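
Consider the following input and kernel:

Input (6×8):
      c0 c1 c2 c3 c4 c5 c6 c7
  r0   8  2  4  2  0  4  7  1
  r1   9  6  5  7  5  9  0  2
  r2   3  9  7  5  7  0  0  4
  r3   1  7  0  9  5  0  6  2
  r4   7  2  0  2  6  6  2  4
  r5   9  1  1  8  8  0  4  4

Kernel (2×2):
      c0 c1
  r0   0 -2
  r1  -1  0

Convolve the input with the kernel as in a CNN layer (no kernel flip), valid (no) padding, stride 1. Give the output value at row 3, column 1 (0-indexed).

-2

The receptive field on the input at this output position is [7 0 / 2 0]. Elementwise product with the kernel and sum: 0·-2 + 2·-1.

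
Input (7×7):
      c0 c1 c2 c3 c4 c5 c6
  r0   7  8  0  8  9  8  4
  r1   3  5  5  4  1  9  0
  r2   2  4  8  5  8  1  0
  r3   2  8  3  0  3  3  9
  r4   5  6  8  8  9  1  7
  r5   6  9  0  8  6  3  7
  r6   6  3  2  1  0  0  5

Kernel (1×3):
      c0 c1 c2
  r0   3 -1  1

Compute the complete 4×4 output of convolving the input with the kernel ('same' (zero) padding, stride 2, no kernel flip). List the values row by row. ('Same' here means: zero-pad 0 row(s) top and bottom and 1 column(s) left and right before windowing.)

1 32 23 20
2 9 8 3
1 18 16 -4
-3 8 3 -5

Output[0,0]: The receptive field on the zero-padded input at this output position is [0 7 8]. Elementwise product with the kernel and sum: 0·3 + 7·-1 + 8·1.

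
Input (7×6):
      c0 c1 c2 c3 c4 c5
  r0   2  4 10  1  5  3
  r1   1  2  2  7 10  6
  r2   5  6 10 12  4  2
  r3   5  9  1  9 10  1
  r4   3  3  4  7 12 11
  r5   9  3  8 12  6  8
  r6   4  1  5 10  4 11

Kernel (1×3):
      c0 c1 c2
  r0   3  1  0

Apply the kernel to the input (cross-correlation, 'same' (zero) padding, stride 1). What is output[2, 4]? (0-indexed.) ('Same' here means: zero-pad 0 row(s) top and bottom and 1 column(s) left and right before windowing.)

40

The receptive field on the zero-padded input at this output position is [12 4 2]. Elementwise product with the kernel and sum: 12·3 + 4·1.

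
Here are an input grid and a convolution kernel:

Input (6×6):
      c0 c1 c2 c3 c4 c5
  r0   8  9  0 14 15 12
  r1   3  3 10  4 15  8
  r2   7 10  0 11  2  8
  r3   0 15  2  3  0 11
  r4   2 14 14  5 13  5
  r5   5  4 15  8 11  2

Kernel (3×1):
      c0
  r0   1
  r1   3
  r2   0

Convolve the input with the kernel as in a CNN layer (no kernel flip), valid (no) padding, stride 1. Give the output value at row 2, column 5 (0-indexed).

41

The receptive field on the input at this output position is [8 / 11 / 5]. Elementwise product with the kernel and sum: 8·1 + 11·3.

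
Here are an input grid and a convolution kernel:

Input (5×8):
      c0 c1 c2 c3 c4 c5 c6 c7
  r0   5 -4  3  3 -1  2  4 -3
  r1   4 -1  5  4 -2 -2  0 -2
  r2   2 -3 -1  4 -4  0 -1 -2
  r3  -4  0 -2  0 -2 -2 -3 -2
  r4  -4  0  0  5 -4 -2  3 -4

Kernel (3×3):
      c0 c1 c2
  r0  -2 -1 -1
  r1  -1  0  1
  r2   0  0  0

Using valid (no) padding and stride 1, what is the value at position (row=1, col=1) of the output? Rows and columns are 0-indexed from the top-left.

0

The receptive field on the input at this output position is [-1 5 4 / -3 -1 4 / 0 -2 0]. Elementwise product with the kernel and sum: -1·-2 + 5·-1 + 4·-1 + -3·-1 + 4·1.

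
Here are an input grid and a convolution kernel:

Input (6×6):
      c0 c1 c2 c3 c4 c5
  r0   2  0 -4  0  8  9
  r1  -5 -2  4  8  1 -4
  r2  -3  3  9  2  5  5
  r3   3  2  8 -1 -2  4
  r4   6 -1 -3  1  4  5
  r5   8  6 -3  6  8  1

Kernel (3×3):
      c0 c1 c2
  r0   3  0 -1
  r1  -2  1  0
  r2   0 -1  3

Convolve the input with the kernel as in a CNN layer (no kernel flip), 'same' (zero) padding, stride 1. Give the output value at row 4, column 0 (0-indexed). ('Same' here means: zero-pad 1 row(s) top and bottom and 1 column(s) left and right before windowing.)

14

The receptive field on the zero-padded input at this output position is [0 3 2 / 0 6 -1 / 0 8 6]. Elementwise product with the kernel and sum: 0·3 + 2·-1 + 0·-2 + 6·1 + 8·-1 + 6·3.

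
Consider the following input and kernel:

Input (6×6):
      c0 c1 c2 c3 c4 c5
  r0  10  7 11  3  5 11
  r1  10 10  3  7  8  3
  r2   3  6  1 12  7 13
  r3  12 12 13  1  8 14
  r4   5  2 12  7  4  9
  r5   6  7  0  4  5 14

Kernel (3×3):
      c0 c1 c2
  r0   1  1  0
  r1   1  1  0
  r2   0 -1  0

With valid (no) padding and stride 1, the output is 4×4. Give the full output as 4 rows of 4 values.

31 30 12 16
17 7 22 26
31 20 20 24
24 39 29 15

Output[0,0]: The receptive field on the input at this output position is [10 7 11 / 10 10 3 / 3 6 1]. Elementwise product with the kernel and sum: 10·1 + 7·1 + 10·1 + 10·1 + 6·-1.
Output[0,1]: The receptive field on the input at this output position is [7 11 3 / 10 3 7 / 6 1 12]. Elementwise product with the kernel and sum: 7·1 + 11·1 + 10·1 + 3·1 + 1·-1.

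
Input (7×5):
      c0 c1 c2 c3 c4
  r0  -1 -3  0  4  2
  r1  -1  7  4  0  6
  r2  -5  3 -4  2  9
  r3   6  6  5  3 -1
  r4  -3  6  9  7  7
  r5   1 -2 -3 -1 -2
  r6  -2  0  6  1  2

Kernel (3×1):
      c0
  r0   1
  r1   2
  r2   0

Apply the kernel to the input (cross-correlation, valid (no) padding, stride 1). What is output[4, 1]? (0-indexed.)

2

The receptive field on the input at this output position is [6 / -2 / 0]. Elementwise product with the kernel and sum: 6·1 + -2·2.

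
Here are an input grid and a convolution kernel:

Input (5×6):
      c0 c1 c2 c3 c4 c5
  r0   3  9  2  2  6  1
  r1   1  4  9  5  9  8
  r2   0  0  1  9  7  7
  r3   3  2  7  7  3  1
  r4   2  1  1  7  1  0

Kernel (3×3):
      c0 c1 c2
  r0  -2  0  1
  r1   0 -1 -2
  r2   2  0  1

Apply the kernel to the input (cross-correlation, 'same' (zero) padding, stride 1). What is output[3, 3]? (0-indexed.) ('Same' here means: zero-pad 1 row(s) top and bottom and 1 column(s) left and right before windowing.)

The receptive field on the zero-padded input at this output position is [1 9 7 / 7 7 3 / 1 7 1]. Elementwise product with the kernel and sum: 1·-2 + 7·1 + 7·-1 + 3·-2 + 1·2 + 1·1.

-5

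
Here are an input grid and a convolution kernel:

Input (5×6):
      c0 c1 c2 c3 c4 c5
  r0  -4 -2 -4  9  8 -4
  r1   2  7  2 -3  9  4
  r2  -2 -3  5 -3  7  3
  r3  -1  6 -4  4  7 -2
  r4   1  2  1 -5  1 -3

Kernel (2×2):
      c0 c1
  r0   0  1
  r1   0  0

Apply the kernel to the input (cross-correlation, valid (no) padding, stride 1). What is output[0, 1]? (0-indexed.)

-4

The receptive field on the input at this output position is [-2 -4 / 7 2]. Elementwise product with the kernel and sum: -4·1.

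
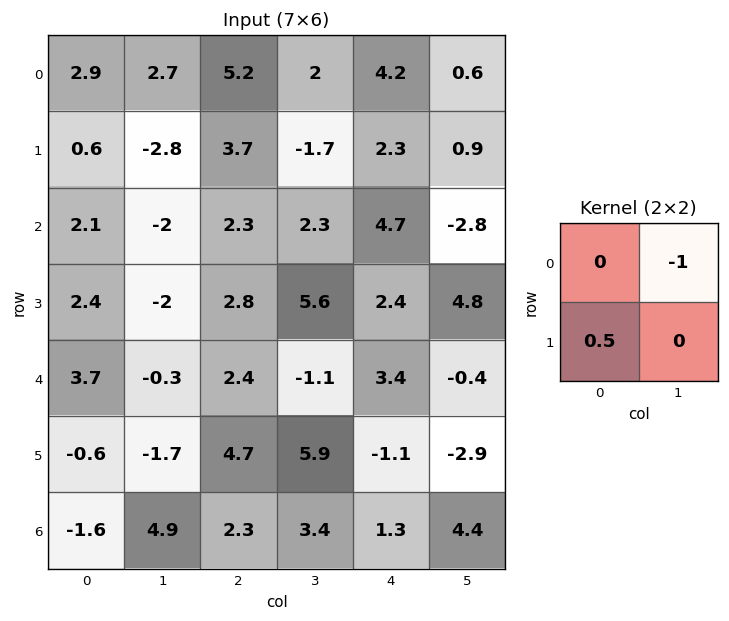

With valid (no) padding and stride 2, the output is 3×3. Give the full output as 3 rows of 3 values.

-2.4 -0.15 0.55
3.2 -0.9 4
0 3.45 -0.15

Output[0,0]: The receptive field on the input at this output position is [2.9 2.7 / 0.6 -2.8]. Elementwise product with the kernel and sum: 2.7·-1 + 0.6·0.5.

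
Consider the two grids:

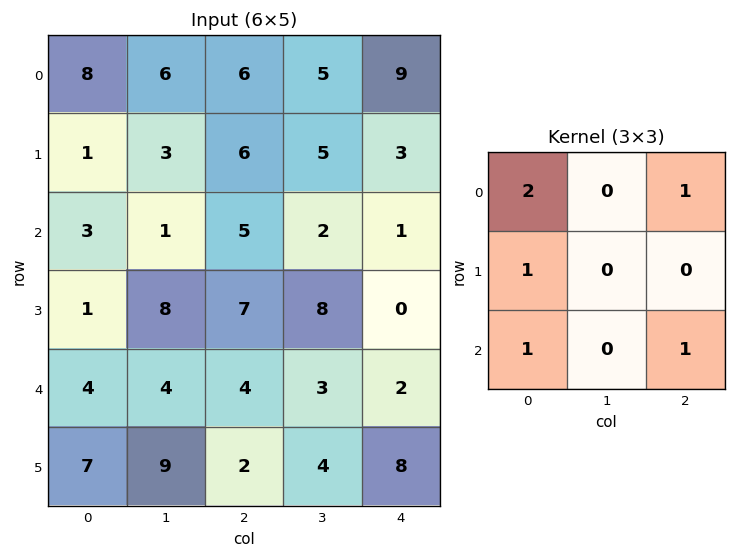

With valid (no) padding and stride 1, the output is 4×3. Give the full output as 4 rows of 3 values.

31 23 33
19 28 27
20 19 24
22 41 28

Output[0,0]: The receptive field on the input at this output position is [8 6 6 / 1 3 6 / 3 1 5]. Elementwise product with the kernel and sum: 8·2 + 6·1 + 1·1 + 3·1 + 5·1.
Output[0,1]: The receptive field on the input at this output position is [6 6 5 / 3 6 5 / 1 5 2]. Elementwise product with the kernel and sum: 6·2 + 5·1 + 3·1 + 1·1 + 2·1.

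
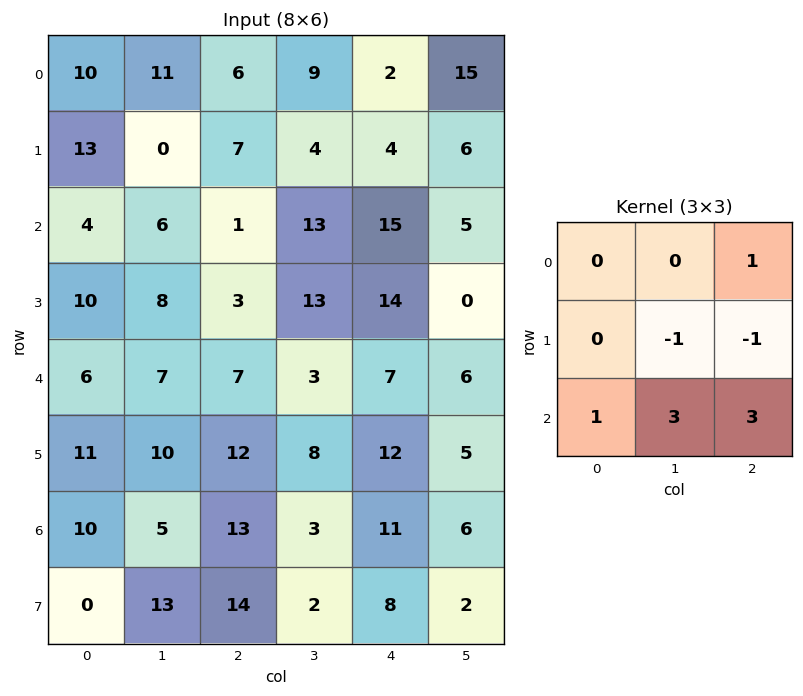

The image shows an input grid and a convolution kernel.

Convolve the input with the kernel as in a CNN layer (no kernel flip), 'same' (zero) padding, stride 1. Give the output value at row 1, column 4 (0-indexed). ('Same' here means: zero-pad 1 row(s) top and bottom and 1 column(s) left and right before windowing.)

The receptive field on the zero-padded input at this output position is [9 2 15 / 4 4 6 / 13 15 5]. Elementwise product with the kernel and sum: 15·1 + 4·-1 + 6·-1 + 13·1 + 15·3 + 5·3.

78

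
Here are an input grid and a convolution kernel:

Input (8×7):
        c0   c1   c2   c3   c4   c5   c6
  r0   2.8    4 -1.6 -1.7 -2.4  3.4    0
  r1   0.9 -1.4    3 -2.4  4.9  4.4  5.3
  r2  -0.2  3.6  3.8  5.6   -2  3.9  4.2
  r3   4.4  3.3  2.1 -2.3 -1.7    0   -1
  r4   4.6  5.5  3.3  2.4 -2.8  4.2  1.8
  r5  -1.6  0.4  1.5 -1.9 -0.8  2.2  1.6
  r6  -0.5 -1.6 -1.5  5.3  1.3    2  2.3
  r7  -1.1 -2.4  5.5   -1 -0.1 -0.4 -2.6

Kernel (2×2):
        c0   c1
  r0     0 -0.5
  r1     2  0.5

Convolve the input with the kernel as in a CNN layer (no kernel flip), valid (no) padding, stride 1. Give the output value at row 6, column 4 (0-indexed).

-1.4

The receptive field on the input at this output position is [1.3 2 / -0.1 -0.4]. Elementwise product with the kernel and sum: 2·-0.5 + -0.1·2 + -0.4·0.5.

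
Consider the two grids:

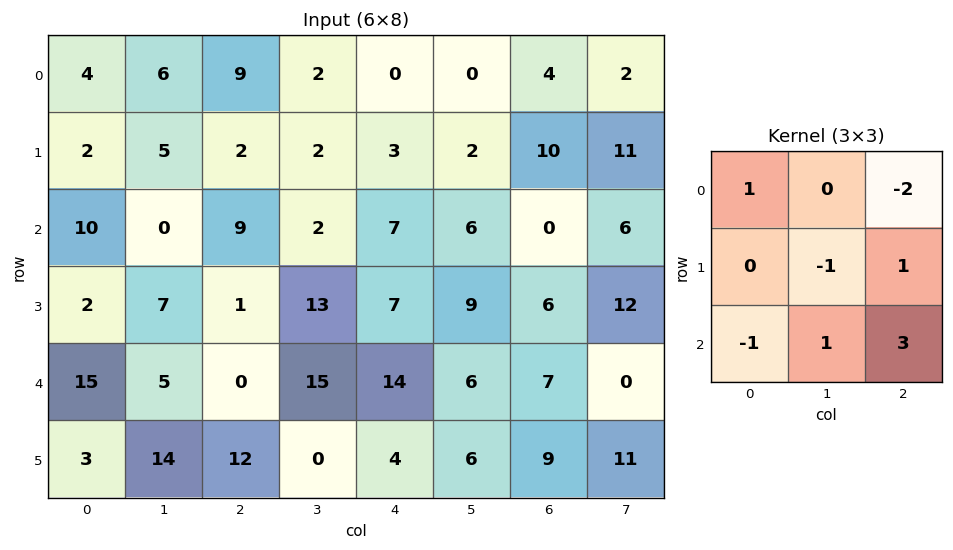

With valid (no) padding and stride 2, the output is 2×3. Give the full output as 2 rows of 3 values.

Output[0,0]: The receptive field on the input at this output position is [4 6 9 / 2 5 2 / 10 0 9]. Elementwise product with the kernel and sum: 4·1 + 9·-2 + 5·-1 + 2·1 + 10·-1 + 0·1 + 9·3.
Output[0,1]: The receptive field on the input at this output position is [9 2 0 / 2 2 3 / 9 2 7]. Elementwise product with the kernel and sum: 9·1 + 0·-2 + 2·-1 + 3·1 + 9·-1 + 2·1 + 7·3.

0 24 -1
-24 46 17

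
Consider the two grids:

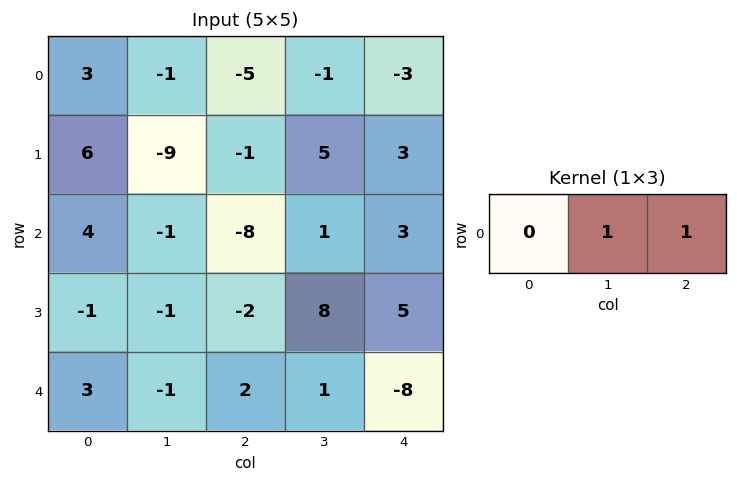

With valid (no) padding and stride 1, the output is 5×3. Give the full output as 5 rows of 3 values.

Output[0,0]: The receptive field on the input at this output position is [3 -1 -5]. Elementwise product with the kernel and sum: -1·1 + -5·1.

-6 -6 -4
-10 4 8
-9 -7 4
-3 6 13
1 3 -7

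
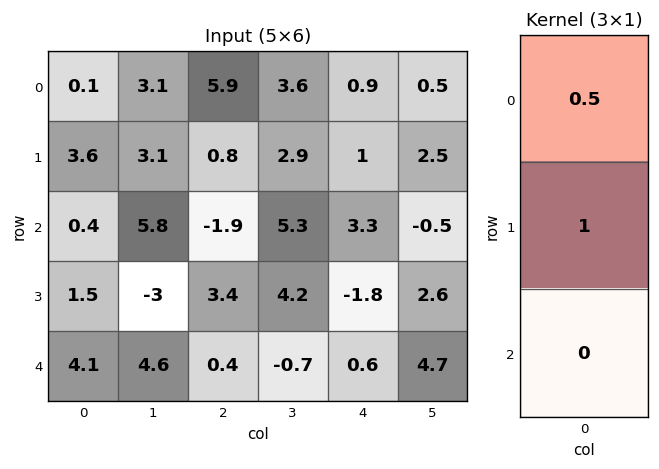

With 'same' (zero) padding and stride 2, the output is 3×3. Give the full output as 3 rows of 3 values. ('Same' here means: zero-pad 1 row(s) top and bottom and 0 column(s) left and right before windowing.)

Output[0,0]: The receptive field on the zero-padded input at this output position is [0 / 0.1 / 3.6]. Elementwise product with the kernel and sum: 0·0.5 + 0.1·1.
Output[0,1]: The receptive field on the zero-padded input at this output position is [0 / 5.9 / 0.8]. Elementwise product with the kernel and sum: 0·0.5 + 5.9·1.

0.1 5.9 0.9
2.2 -1.5 3.8
4.85 2.1 -0.3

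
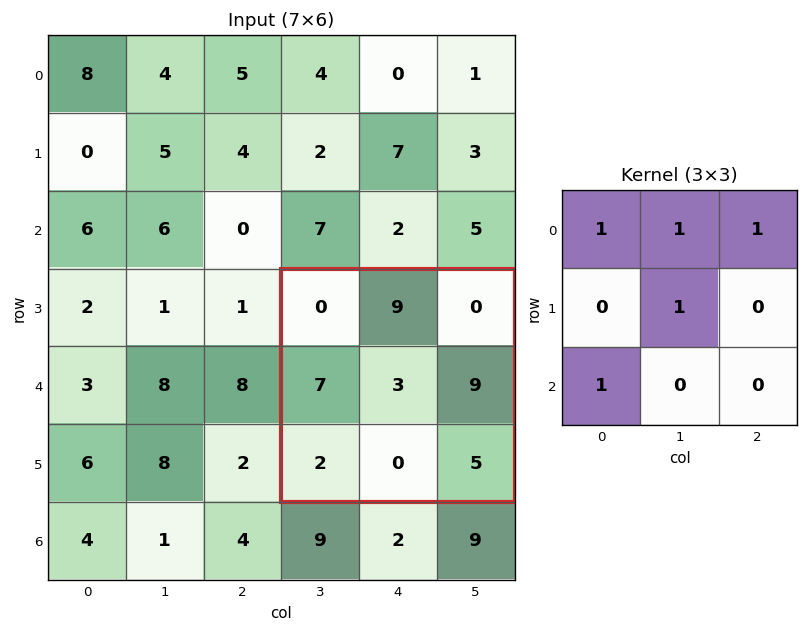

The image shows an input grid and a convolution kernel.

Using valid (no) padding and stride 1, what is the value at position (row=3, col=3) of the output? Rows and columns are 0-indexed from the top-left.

The receptive field on the input at this output position is [0 9 0 / 7 3 9 / 2 0 5]. Elementwise product with the kernel and sum: 0·1 + 9·1 + 0·1 + 3·1 + 2·1.

14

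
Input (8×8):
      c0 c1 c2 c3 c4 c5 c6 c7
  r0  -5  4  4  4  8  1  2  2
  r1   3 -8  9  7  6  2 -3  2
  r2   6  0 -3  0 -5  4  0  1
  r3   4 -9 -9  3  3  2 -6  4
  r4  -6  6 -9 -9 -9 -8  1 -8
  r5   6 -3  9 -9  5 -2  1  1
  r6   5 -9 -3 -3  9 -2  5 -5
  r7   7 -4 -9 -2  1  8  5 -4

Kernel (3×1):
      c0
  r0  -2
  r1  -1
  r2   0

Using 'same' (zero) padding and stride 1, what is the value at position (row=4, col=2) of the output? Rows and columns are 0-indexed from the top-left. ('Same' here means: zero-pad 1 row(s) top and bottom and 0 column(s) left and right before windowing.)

27

The receptive field on the zero-padded input at this output position is [-9 / -9 / 9]. Elementwise product with the kernel and sum: -9·-2 + -9·-1.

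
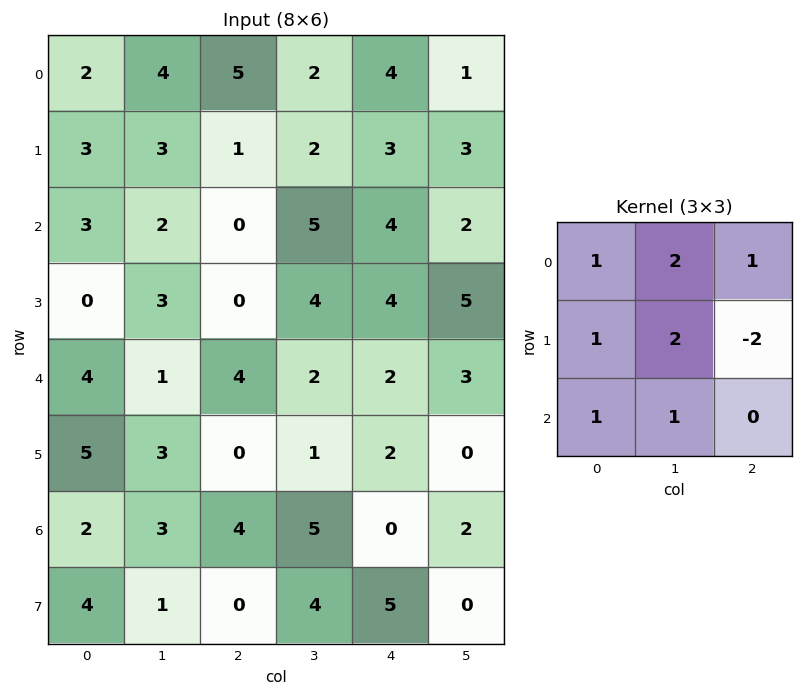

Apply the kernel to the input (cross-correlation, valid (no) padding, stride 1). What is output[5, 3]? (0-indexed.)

15

The receptive field on the input at this output position is [1 2 0 / 5 0 2 / 4 5 0]. Elementwise product with the kernel and sum: 1·1 + 2·2 + 0·1 + 5·1 + 0·2 + 2·-2 + 4·1 + 5·1.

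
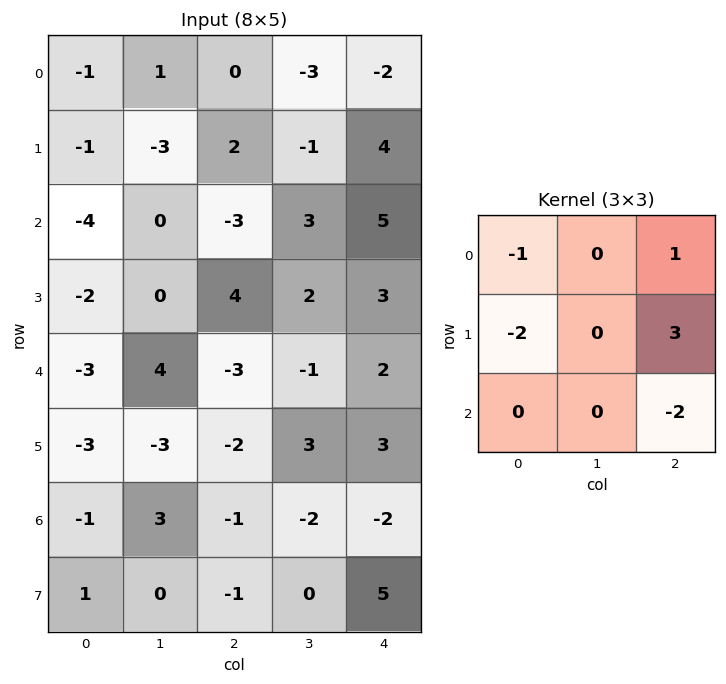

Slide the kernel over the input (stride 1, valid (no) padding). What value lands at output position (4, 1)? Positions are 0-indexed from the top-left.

14

The receptive field on the input at this output position is [4 -3 -1 / -3 -2 3 / 3 -1 -2]. Elementwise product with the kernel and sum: 4·-1 + -1·1 + -3·-2 + 3·3 + -2·-2.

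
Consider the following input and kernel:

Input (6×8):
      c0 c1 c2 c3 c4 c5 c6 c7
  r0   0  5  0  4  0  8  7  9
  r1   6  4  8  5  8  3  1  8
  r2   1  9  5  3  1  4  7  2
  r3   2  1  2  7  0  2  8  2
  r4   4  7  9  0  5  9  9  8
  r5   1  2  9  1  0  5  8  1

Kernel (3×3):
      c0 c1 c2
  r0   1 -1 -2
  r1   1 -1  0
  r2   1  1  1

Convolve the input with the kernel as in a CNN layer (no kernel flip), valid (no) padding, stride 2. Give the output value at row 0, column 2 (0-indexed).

-5

The receptive field on the input at this output position is [0 8 7 / 8 3 1 / 1 4 7]. Elementwise product with the kernel and sum: 0·1 + 8·-1 + 7·-2 + 8·1 + 3·-1 + 1·1 + 4·1 + 7·1.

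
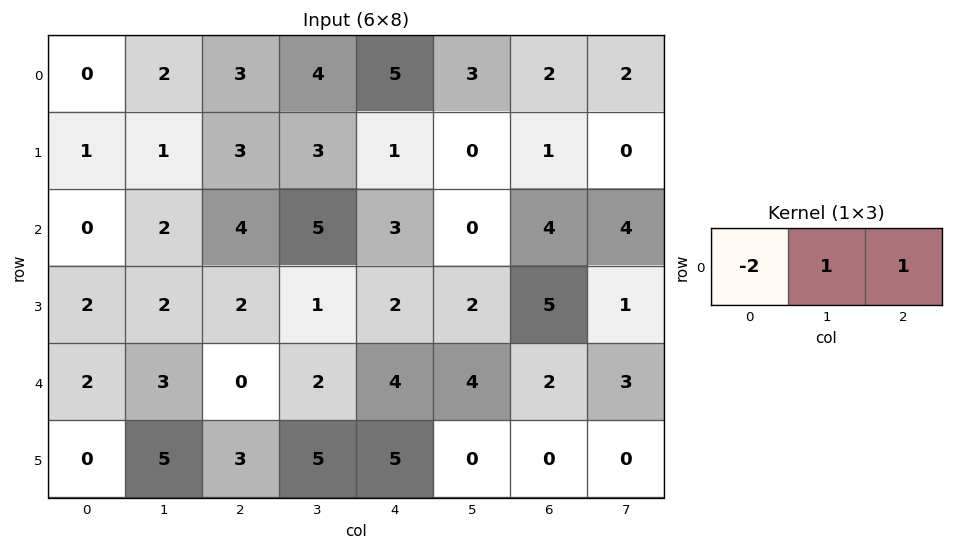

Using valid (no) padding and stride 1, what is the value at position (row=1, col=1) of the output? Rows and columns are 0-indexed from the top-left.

4

The receptive field on the input at this output position is [1 3 3]. Elementwise product with the kernel and sum: 1·-2 + 3·1 + 3·1.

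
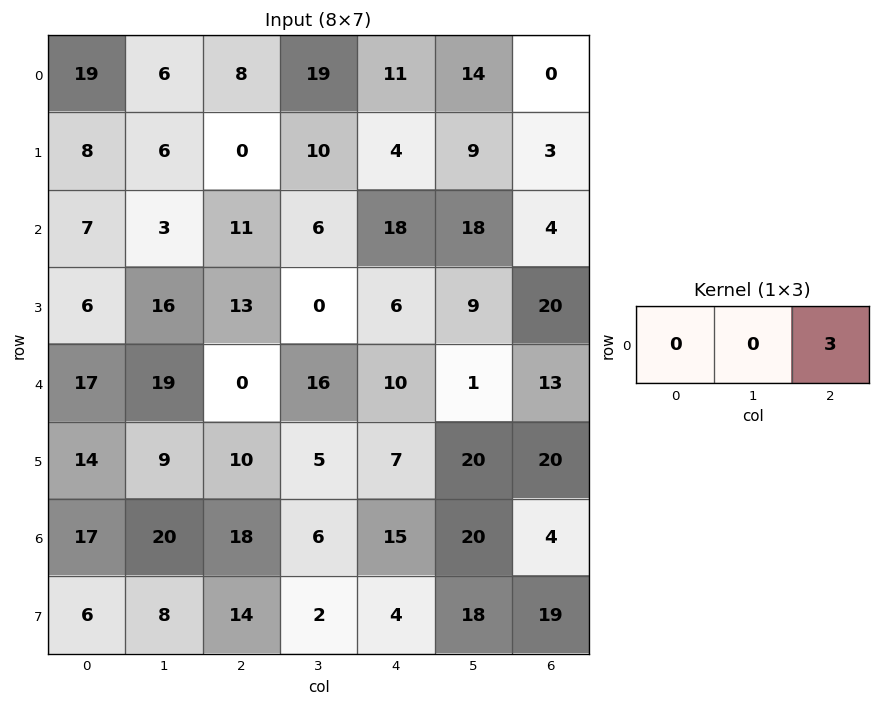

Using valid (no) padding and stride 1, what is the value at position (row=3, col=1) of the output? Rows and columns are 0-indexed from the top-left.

0

The receptive field on the input at this output position is [16 13 0]. Elementwise product with the kernel and sum: 0·3.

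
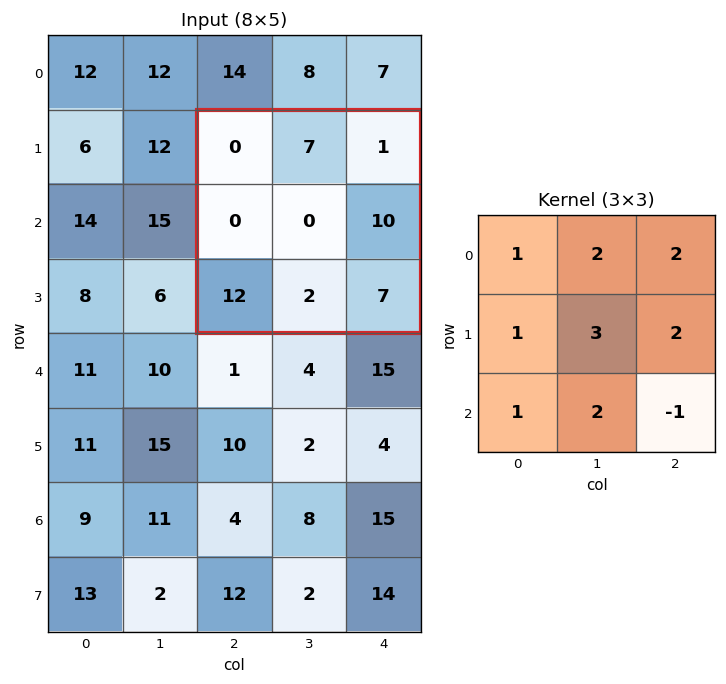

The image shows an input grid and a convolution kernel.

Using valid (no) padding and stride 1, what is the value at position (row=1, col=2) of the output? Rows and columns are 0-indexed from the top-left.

45

The receptive field on the input at this output position is [0 7 1 / 0 0 10 / 12 2 7]. Elementwise product with the kernel and sum: 0·1 + 7·2 + 1·2 + 0·1 + 0·3 + 10·2 + 12·1 + 2·2 + 7·-1.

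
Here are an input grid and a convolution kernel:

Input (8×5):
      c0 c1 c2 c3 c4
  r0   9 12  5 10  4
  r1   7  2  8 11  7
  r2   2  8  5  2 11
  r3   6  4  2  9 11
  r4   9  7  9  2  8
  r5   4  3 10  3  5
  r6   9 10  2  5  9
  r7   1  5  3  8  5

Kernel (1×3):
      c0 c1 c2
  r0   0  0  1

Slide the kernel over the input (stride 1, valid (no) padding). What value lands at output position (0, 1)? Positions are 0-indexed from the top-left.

10

The receptive field on the input at this output position is [12 5 10]. Elementwise product with the kernel and sum: 10·1.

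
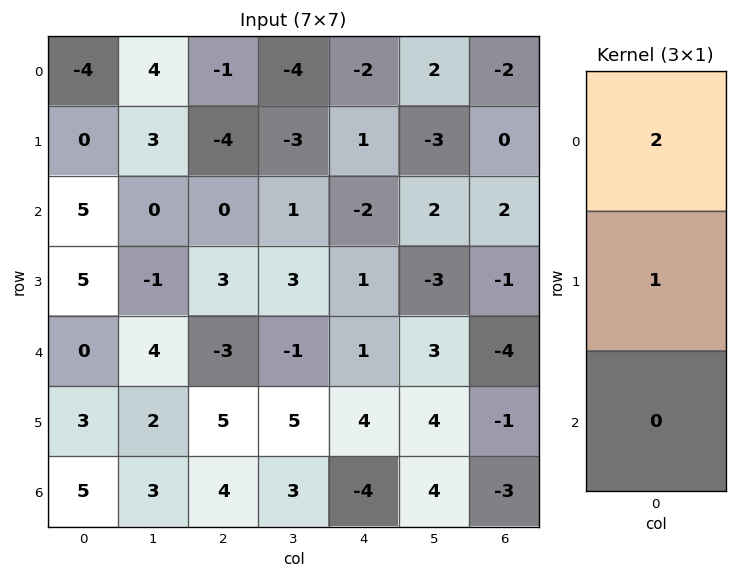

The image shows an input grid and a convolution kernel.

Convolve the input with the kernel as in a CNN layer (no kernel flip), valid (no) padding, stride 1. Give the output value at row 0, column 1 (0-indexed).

11

The receptive field on the input at this output position is [4 / 3 / 0]. Elementwise product with the kernel and sum: 4·2 + 3·1.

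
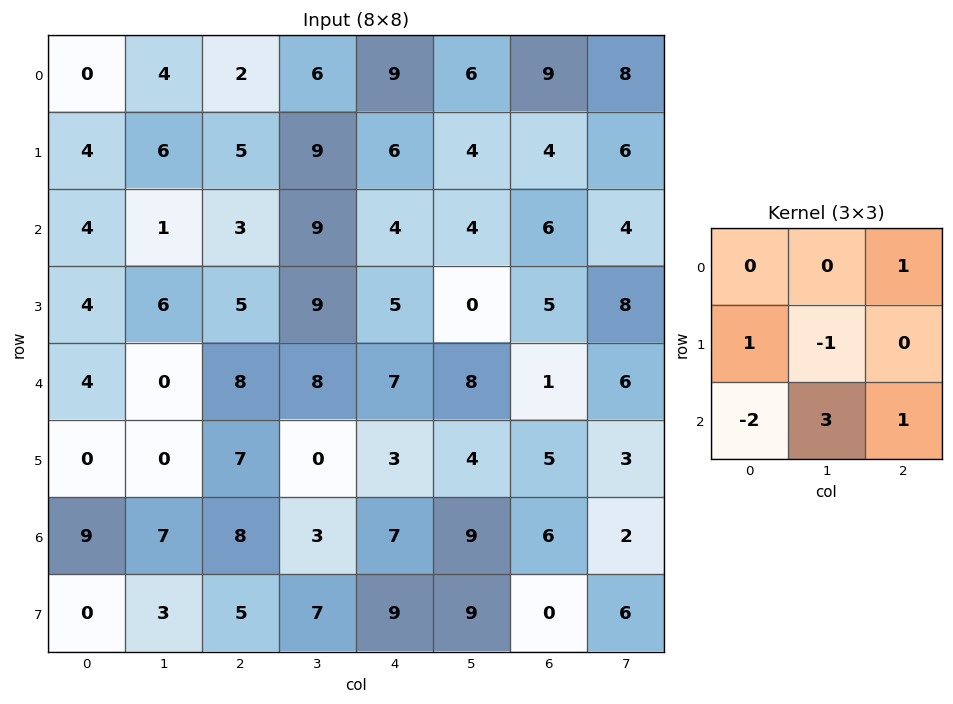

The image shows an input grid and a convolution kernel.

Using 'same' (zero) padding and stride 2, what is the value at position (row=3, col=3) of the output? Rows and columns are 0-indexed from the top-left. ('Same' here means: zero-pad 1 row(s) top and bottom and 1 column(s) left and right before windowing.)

The receptive field on the zero-padded input at this output position is [4 5 3 / 9 6 2 / 9 0 6]. Elementwise product with the kernel and sum: 3·1 + 9·1 + 6·-1 + 9·-2 + 0·3 + 6·1.

-6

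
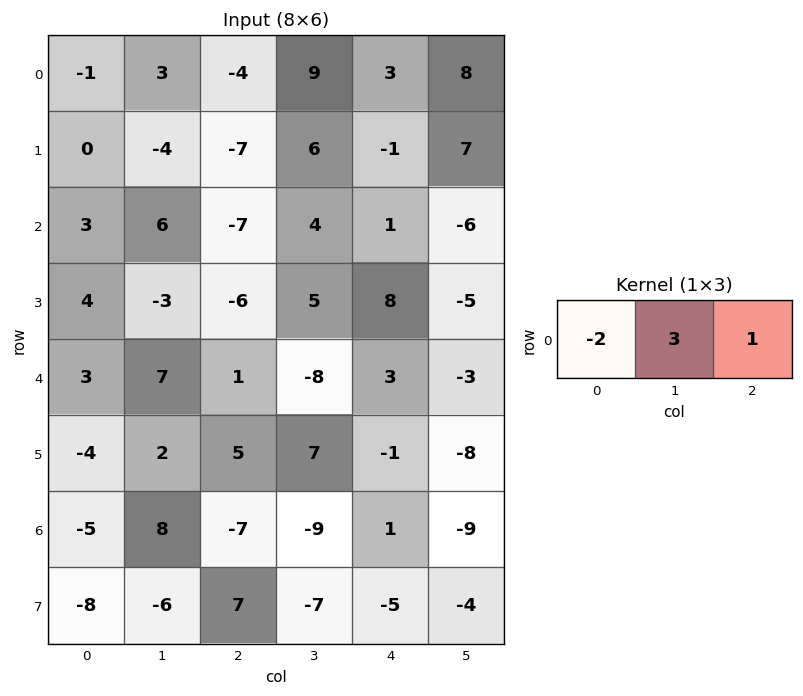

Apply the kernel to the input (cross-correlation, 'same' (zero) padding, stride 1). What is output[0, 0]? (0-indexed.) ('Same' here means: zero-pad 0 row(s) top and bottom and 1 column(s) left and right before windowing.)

The receptive field on the zero-padded input at this output position is [0 -1 3]. Elementwise product with the kernel and sum: 0·-2 + -1·3 + 3·1.

0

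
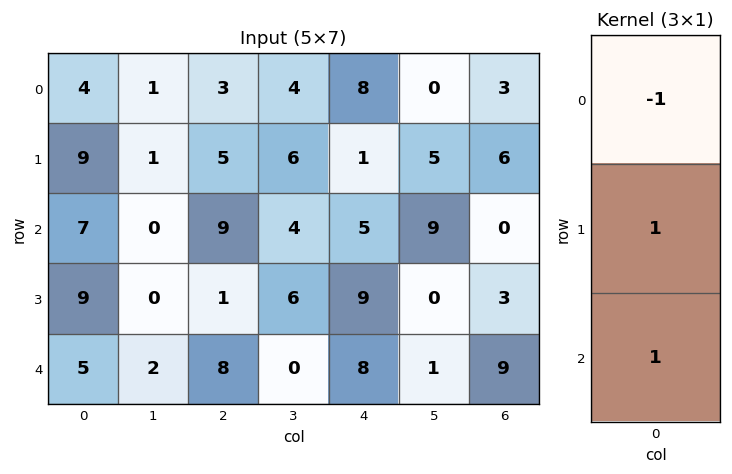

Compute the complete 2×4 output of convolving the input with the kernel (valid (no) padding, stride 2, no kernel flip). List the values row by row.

12 11 -2 3
7 0 12 12

Output[0,0]: The receptive field on the input at this output position is [4 / 9 / 7]. Elementwise product with the kernel and sum: 4·-1 + 9·1 + 7·1.
Output[0,1]: The receptive field on the input at this output position is [3 / 5 / 9]. Elementwise product with the kernel and sum: 3·-1 + 5·1 + 9·1.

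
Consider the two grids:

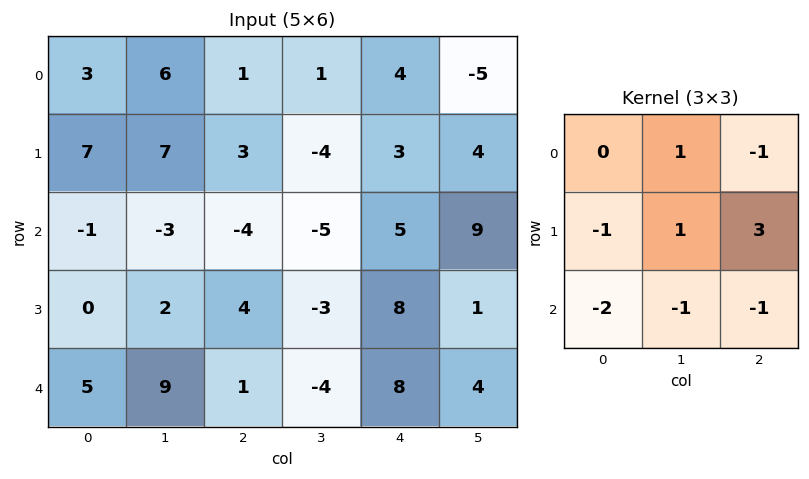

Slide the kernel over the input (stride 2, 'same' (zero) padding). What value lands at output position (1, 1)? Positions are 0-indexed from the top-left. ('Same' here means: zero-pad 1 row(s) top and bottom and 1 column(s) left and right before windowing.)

-14

The receptive field on the zero-padded input at this output position is [7 3 -4 / -3 -4 -5 / 2 4 -3]. Elementwise product with the kernel and sum: 3·1 + -4·-1 + -3·-1 + -4·1 + -5·3 + 2·-2 + 4·-1 + -3·-1.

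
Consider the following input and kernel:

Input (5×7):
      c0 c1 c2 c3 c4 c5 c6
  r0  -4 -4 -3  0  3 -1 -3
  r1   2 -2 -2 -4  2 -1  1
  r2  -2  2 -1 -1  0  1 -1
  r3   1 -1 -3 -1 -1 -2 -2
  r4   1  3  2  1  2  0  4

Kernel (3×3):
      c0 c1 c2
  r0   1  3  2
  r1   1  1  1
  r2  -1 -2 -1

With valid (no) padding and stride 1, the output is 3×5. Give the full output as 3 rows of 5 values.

Output[0,0]: The receptive field on the input at this output position is [-4 -4 -3 / 2 -2 -2 / -2 2 -1]. Elementwise product with the kernel and sum: -4·1 + -4·3 + -3·2 + 2·1 + -2·1 + -2·1 + -2·-1 + 2·-2 + -1·-1.

-25 -20 2 4 -5
-5 -8 -6 5 8
-10 -16 -15 -8 -10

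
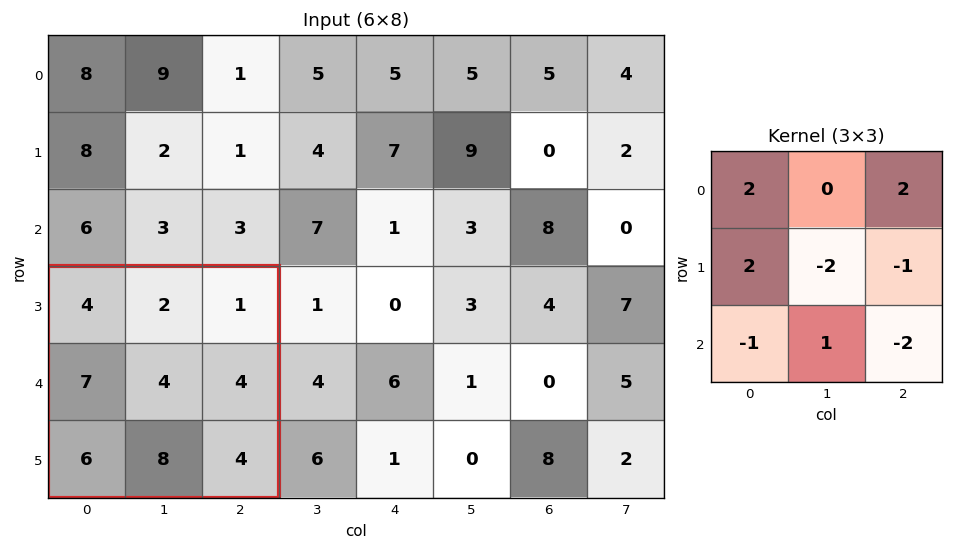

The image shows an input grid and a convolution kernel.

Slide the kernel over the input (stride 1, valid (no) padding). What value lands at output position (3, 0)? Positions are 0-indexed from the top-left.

6

The receptive field on the input at this output position is [4 2 1 / 7 4 4 / 6 8 4]. Elementwise product with the kernel and sum: 4·2 + 1·2 + 7·2 + 4·-2 + 4·-1 + 6·-1 + 8·1 + 4·-2.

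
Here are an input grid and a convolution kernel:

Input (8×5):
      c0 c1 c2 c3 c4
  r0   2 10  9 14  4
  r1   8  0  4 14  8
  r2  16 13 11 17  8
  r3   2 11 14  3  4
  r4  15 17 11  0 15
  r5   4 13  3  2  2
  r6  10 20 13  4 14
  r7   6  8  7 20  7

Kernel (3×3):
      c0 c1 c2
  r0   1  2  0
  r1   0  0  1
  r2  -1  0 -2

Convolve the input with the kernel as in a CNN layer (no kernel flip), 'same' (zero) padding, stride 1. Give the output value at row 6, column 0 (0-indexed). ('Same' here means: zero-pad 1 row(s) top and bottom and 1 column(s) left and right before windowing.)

The receptive field on the zero-padded input at this output position is [0 4 13 / 0 10 20 / 0 6 8]. Elementwise product with the kernel and sum: 0·1 + 4·2 + 20·1 + 0·-1 + 8·-2.

12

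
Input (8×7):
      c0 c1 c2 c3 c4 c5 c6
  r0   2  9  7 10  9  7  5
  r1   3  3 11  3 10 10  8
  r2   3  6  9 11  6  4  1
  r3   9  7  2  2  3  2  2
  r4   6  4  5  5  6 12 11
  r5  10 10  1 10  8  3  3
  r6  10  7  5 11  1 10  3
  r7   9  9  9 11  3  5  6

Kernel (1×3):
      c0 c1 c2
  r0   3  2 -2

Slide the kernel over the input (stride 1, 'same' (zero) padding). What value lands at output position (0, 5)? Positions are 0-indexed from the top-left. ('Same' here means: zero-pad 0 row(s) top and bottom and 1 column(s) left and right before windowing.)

31

The receptive field on the zero-padded input at this output position is [9 7 5]. Elementwise product with the kernel and sum: 9·3 + 7·2 + 5·-2.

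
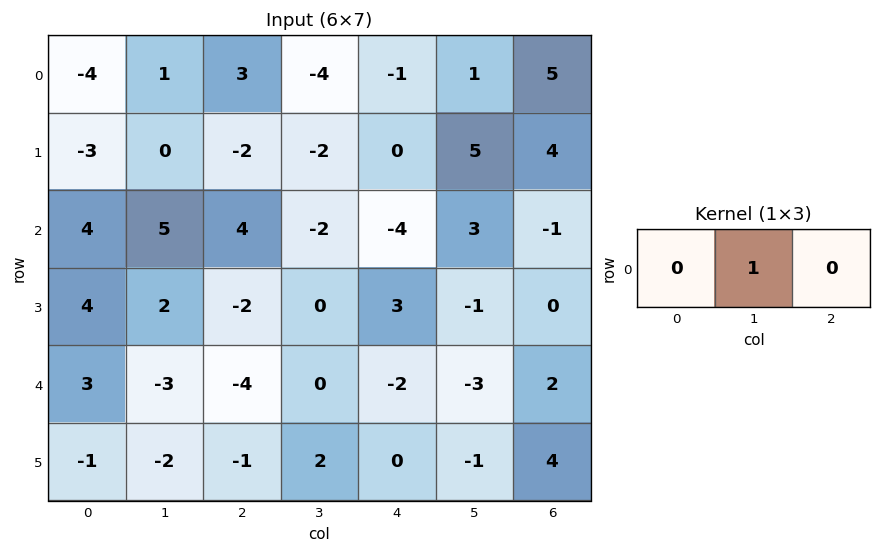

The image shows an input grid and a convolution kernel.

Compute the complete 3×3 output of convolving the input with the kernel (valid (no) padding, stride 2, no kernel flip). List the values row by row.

Output[0,0]: The receptive field on the input at this output position is [-4 1 3]. Elementwise product with the kernel and sum: 1·1.

1 -4 1
5 -2 3
-3 0 -3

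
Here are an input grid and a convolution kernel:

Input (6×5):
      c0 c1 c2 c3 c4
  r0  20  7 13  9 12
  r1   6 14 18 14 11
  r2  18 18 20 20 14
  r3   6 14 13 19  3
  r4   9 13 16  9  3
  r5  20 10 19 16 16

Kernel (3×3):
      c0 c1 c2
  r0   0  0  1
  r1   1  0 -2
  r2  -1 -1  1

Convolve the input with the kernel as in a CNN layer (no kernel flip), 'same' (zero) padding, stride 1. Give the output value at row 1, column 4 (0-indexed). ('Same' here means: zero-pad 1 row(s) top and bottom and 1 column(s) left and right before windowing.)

-20

The receptive field on the zero-padded input at this output position is [9 12 0 / 14 11 0 / 20 14 0]. Elementwise product with the kernel and sum: 0·1 + 14·1 + 0·-2 + 20·-1 + 14·-1 + 0·1.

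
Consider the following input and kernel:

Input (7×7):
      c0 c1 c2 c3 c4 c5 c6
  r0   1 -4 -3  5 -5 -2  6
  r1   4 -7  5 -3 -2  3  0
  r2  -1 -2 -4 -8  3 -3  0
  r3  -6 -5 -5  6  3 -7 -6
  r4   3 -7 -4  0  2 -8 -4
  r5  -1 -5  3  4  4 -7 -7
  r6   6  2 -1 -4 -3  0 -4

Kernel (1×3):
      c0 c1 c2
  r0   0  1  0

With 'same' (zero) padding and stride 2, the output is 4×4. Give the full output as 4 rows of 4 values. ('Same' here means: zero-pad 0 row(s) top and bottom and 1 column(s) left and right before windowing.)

1 -3 -5 6
-1 -4 3 0
3 -4 2 -4
6 -1 -3 -4

Output[0,0]: The receptive field on the zero-padded input at this output position is [0 1 -4]. Elementwise product with the kernel and sum: 1·1.
Output[0,1]: The receptive field on the zero-padded input at this output position is [-4 -3 5]. Elementwise product with the kernel and sum: -3·1.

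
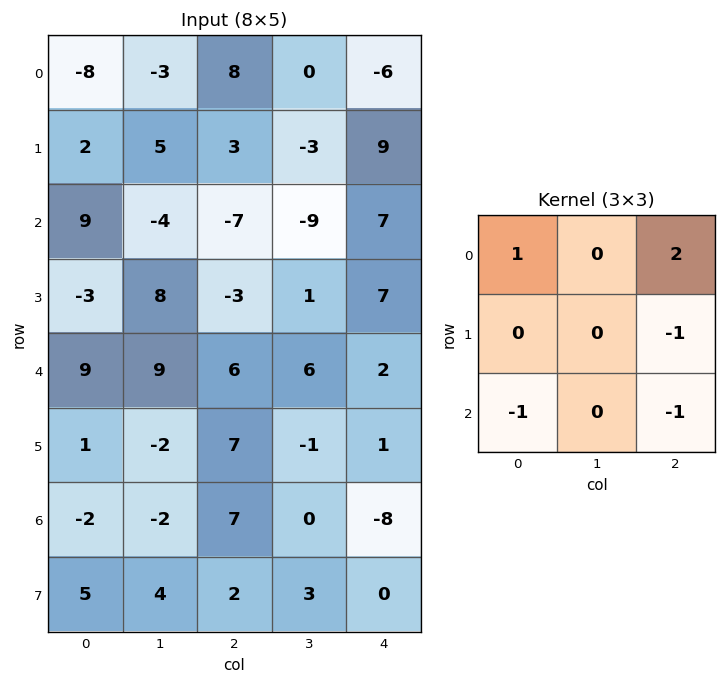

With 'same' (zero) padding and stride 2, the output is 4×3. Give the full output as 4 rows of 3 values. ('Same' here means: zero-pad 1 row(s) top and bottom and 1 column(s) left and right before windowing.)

-2 -2 3
6 -1 -4
9 7 2
-6 -11 -4

Output[0,0]: The receptive field on the zero-padded input at this output position is [0 0 0 / 0 -8 -3 / 0 2 5]. Elementwise product with the kernel and sum: 0·1 + 0·2 + -3·-1 + 0·-1 + 5·-1.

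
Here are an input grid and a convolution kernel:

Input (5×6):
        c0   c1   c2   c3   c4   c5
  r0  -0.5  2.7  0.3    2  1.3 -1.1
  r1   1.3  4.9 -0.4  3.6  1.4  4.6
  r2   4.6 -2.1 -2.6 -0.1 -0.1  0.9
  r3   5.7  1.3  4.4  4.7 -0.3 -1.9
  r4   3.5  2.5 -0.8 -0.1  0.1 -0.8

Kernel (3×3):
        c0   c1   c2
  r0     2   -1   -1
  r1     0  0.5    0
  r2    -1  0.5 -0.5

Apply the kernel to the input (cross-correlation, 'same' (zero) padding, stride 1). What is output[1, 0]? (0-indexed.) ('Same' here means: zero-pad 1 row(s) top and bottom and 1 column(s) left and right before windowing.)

1.8

The receptive field on the zero-padded input at this output position is [0 -0.5 2.7 / 0 1.3 4.9 / 0 4.6 -2.1]. Elementwise product with the kernel and sum: 0·2 + -0.5·-1 + 2.7·-1 + 1.3·0.5 + 0·-1 + 4.6·0.5 + -2.1·-0.5.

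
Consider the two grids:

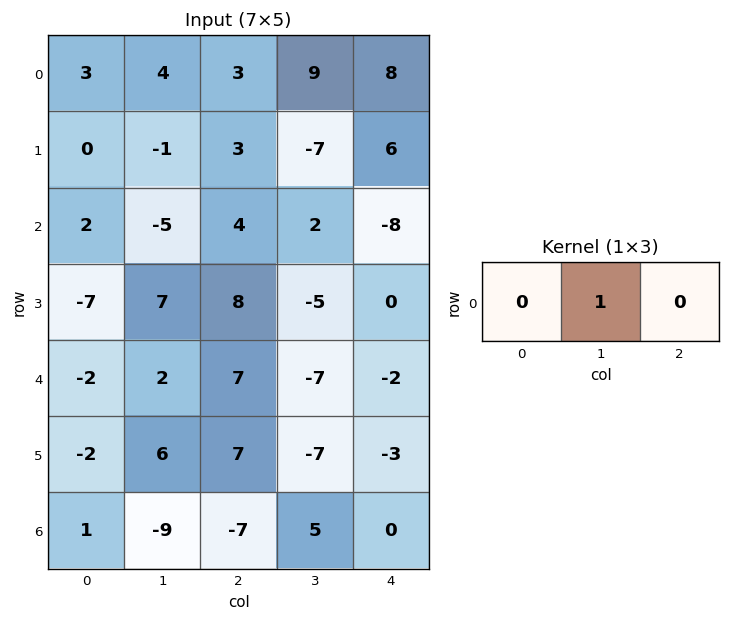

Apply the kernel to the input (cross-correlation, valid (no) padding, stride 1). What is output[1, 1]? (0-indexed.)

The receptive field on the input at this output position is [-1 3 -7]. Elementwise product with the kernel and sum: 3·1.

3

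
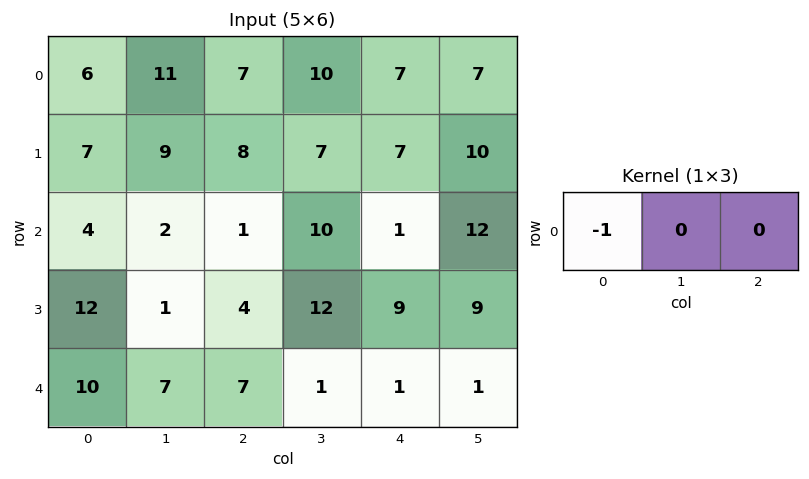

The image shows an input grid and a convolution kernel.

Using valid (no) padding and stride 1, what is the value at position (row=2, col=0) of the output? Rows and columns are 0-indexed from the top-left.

-4

The receptive field on the input at this output position is [4 2 1]. Elementwise product with the kernel and sum: 4·-1.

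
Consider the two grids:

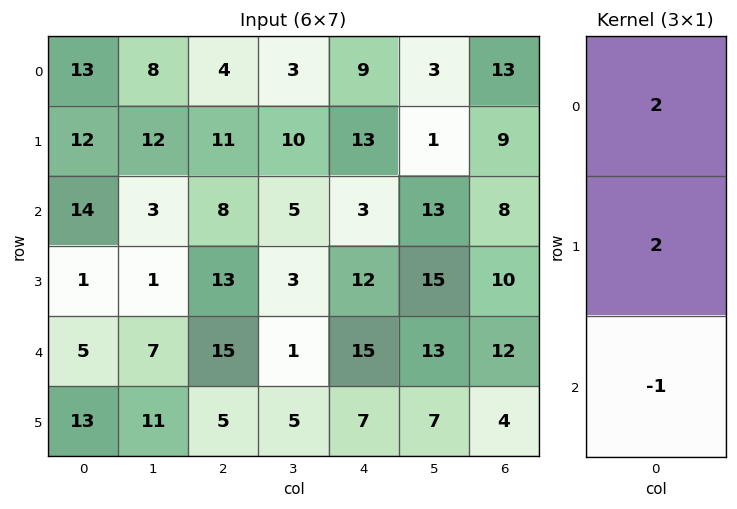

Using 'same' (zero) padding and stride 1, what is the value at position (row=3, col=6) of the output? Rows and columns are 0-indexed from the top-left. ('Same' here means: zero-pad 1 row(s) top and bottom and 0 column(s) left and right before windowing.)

The receptive field on the zero-padded input at this output position is [8 / 10 / 12]. Elementwise product with the kernel and sum: 8·2 + 10·2 + 12·-1.

24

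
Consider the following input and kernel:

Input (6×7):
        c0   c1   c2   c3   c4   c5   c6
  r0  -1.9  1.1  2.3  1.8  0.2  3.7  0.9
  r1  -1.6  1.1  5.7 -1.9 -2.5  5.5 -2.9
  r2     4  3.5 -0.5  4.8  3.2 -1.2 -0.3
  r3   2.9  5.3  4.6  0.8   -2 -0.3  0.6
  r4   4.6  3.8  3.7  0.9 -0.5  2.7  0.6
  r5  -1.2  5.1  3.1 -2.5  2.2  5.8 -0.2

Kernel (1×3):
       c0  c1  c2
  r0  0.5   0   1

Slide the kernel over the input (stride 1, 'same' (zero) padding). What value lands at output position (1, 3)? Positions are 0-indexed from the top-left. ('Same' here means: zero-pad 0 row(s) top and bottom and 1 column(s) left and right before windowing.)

The receptive field on the zero-padded input at this output position is [5.7 -1.9 -2.5]. Elementwise product with the kernel and sum: 5.7·0.5 + -2.5·1.

0.35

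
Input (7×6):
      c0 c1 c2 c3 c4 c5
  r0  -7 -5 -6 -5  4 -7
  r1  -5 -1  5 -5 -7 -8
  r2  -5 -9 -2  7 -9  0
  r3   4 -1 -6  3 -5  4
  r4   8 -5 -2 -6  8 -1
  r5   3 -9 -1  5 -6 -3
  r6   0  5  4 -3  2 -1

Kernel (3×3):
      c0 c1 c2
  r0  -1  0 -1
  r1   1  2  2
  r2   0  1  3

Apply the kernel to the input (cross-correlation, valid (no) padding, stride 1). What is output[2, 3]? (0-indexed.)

-1

The receptive field on the input at this output position is [7 -9 0 / 3 -5 4 / -6 8 -1]. Elementwise product with the kernel and sum: 7·-1 + 0·-1 + 3·1 + -5·2 + 4·2 + 8·1 + -1·3.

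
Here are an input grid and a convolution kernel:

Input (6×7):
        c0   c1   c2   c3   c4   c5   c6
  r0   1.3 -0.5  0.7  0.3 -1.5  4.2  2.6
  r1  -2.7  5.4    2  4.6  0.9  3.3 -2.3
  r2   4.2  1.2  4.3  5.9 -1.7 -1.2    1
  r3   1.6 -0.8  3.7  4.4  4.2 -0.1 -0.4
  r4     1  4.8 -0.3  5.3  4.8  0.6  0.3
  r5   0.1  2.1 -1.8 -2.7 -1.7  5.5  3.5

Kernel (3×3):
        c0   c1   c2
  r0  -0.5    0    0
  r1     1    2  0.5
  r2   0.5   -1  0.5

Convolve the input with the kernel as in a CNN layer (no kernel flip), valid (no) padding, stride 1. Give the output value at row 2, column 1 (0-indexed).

The receptive field on the input at this output position is [1.2 4.3 5.9 / -0.8 3.7 4.4 / 4.8 -0.3 5.3]. Elementwise product with the kernel and sum: 1.2·-0.5 + -0.8·1 + 3.7·2 + 4.4·0.5 + 4.8·0.5 + -0.3·-1 + 5.3·0.5.

13.55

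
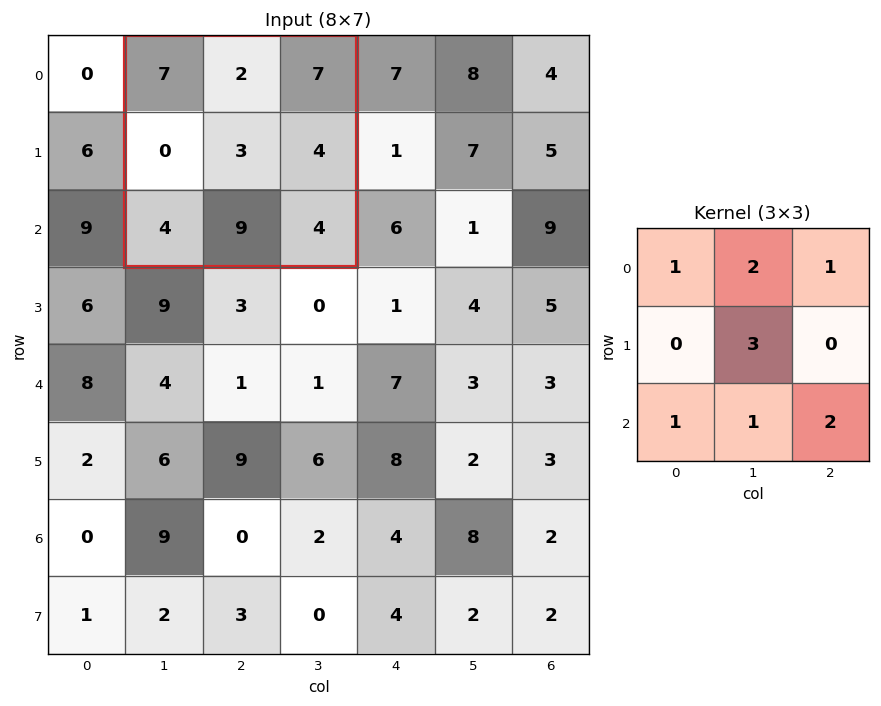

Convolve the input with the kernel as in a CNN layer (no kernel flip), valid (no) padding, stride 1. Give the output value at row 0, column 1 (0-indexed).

The receptive field on the input at this output position is [7 2 7 / 0 3 4 / 4 9 4]. Elementwise product with the kernel and sum: 7·1 + 2·2 + 7·1 + 3·3 + 4·1 + 9·1 + 4·2.

48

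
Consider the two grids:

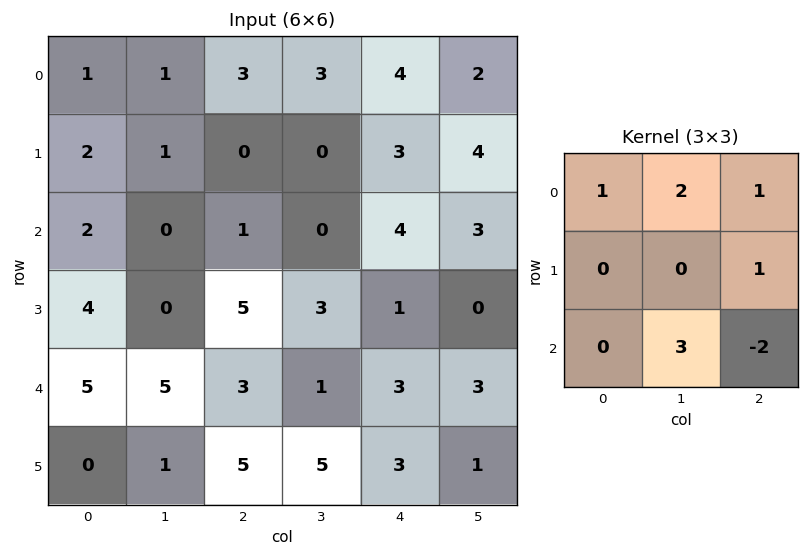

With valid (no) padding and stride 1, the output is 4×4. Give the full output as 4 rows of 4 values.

Output[0,0]: The receptive field on the input at this output position is [1 1 3 / 2 1 0 / 2 0 1]. Elementwise product with the kernel and sum: 1·1 + 1·2 + 3·1 + 0·1 + 0·3 + 1·-2.

4 13 8 23
-5 10 14 16
17 12 3 14
5 19 24 15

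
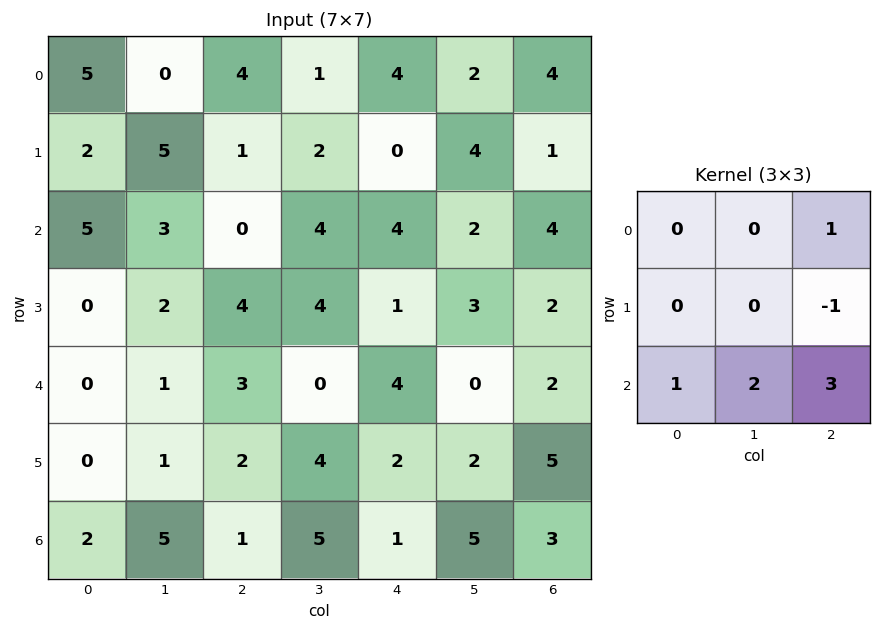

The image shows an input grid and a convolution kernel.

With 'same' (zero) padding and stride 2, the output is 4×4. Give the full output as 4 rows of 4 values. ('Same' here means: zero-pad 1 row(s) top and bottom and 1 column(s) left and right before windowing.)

Output[0,0]: The receptive field on the zero-padded input at this output position is [0 0 0 / 0 5 0 / 0 2 5]. Elementwise product with the kernel and sum: 0·1 + 0·-1 + 0·1 + 2·2 + 5·3.
Output[0,1]: The receptive field on the zero-padded input at this output position is [0 0 0 / 0 4 1 / 5 1 2]. Elementwise product with the kernel and sum: 0·1 + 1·-1 + 5·1 + 1·2 + 2·3.

19 12 12 6
8 20 17 7
4 21 17 12
-4 -1 -3 0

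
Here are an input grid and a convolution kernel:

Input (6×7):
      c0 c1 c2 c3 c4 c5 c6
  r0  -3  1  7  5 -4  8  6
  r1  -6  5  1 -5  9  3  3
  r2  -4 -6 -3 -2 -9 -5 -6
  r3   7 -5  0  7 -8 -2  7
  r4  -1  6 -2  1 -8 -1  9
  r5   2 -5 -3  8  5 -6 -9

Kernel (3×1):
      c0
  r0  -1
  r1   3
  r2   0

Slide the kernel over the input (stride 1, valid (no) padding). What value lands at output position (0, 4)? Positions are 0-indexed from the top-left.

31

The receptive field on the input at this output position is [-4 / 9 / -9]. Elementwise product with the kernel and sum: -4·-1 + 9·3.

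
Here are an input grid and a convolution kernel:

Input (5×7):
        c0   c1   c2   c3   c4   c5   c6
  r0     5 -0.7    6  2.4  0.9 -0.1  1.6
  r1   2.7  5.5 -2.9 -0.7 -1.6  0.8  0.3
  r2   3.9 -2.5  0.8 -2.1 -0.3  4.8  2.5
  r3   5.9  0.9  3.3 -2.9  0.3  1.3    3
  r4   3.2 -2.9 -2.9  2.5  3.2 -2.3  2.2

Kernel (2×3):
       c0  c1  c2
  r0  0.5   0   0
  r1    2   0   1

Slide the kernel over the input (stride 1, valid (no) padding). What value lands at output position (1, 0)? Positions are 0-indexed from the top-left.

The receptive field on the input at this output position is [2.7 5.5 -2.9 / 3.9 -2.5 0.8]. Elementwise product with the kernel and sum: 2.7·0.5 + 3.9·2 + 0.8·1.

9.95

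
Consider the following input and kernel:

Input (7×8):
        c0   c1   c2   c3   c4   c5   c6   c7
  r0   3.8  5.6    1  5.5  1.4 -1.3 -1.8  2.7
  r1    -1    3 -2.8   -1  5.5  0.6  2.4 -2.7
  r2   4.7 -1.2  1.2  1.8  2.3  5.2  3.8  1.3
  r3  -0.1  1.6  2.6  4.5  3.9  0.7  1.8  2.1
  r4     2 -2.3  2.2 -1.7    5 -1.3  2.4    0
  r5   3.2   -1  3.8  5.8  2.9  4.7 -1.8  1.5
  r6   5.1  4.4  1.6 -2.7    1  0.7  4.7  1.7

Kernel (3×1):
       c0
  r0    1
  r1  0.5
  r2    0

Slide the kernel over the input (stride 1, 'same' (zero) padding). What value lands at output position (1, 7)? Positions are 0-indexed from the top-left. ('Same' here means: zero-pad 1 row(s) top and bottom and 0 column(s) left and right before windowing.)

The receptive field on the zero-padded input at this output position is [2.7 / -2.7 / 1.3]. Elementwise product with the kernel and sum: 2.7·1 + -2.7·0.5.

1.35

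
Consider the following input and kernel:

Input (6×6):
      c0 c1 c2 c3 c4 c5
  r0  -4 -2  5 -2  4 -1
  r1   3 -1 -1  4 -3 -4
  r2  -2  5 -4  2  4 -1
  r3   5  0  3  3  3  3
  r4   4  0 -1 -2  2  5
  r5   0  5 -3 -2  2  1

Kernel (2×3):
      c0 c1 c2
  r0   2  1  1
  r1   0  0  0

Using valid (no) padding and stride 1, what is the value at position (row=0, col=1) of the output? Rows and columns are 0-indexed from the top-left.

The receptive field on the input at this output position is [-2 5 -2 / -1 -1 4]. Elementwise product with the kernel and sum: -2·2 + 5·1 + -2·1.

-1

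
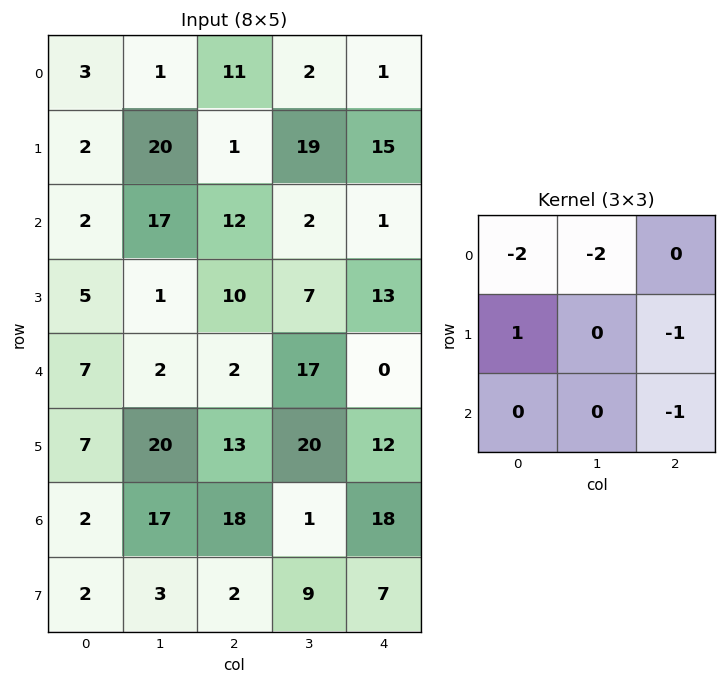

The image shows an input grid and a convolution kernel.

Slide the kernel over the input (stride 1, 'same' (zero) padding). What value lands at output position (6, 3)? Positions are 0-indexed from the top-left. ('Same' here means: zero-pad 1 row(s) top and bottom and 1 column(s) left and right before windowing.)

The receptive field on the zero-padded input at this output position is [13 20 12 / 18 1 18 / 2 9 7]. Elementwise product with the kernel and sum: 13·-2 + 20·-2 + 18·1 + 18·-1 + 7·-1.

-73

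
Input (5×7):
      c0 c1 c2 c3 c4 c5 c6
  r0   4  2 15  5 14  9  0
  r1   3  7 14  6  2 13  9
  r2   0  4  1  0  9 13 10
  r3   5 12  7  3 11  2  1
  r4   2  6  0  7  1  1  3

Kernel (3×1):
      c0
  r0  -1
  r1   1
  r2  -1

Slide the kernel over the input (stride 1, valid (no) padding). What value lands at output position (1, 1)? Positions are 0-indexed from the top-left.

The receptive field on the input at this output position is [7 / 4 / 12]. Elementwise product with the kernel and sum: 7·-1 + 4·1 + 12·-1.

-15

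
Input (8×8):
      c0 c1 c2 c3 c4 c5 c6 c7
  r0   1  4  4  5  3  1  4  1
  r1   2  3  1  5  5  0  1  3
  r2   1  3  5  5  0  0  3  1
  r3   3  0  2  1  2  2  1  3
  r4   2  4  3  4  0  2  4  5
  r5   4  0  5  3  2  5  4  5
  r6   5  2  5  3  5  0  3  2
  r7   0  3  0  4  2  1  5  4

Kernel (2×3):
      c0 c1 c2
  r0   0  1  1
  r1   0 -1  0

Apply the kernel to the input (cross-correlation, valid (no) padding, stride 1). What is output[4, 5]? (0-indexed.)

5

The receptive field on the input at this output position is [2 4 5 / 5 4 5]. Elementwise product with the kernel and sum: 4·1 + 5·1 + 4·-1.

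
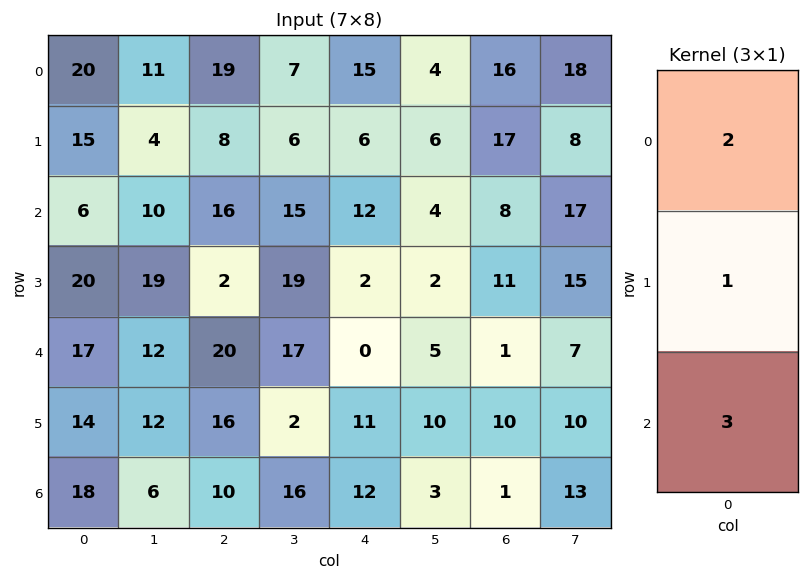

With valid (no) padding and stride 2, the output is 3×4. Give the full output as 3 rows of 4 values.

73 94 72 73
83 94 26 30
102 86 47 15

Output[0,0]: The receptive field on the input at this output position is [20 / 15 / 6]. Elementwise product with the kernel and sum: 20·2 + 15·1 + 6·3.
Output[0,1]: The receptive field on the input at this output position is [19 / 8 / 16]. Elementwise product with the kernel and sum: 19·2 + 8·1 + 16·3.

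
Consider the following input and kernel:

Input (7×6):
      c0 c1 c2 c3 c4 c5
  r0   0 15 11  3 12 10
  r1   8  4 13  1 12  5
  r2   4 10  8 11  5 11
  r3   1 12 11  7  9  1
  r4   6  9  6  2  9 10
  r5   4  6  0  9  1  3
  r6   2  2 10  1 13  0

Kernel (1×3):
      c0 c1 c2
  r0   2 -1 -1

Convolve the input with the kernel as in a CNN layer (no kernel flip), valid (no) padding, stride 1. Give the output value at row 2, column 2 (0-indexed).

0

The receptive field on the input at this output position is [8 11 5]. Elementwise product with the kernel and sum: 8·2 + 11·-1 + 5·-1.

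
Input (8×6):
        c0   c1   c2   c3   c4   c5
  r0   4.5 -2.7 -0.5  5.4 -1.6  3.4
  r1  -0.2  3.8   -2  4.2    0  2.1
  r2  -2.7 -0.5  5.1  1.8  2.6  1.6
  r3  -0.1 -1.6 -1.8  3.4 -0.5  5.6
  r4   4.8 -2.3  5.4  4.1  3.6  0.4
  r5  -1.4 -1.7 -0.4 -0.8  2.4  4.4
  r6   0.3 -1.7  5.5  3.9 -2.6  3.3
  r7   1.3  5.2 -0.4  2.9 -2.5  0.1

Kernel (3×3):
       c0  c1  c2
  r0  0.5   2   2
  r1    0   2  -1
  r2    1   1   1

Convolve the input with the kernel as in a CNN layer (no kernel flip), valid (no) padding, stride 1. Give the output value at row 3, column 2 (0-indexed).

The receptive field on the input at this output position is [-1.8 3.4 -0.5 / 5.4 4.1 3.6 / -0.4 -0.8 2.4]. Elementwise product with the kernel and sum: -1.8·0.5 + 3.4·2 + -0.5·2 + 4.1·2 + 3.6·-1 + -0.4·1 + -0.8·1 + 2.4·1.

10.7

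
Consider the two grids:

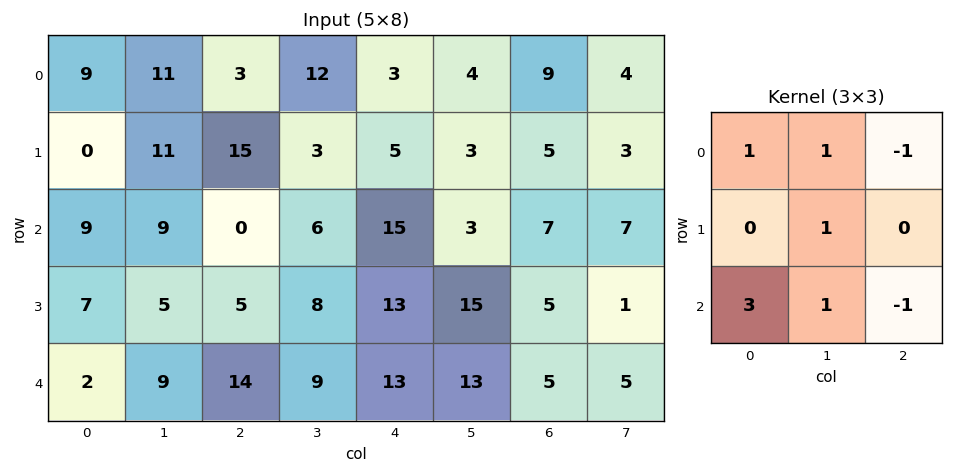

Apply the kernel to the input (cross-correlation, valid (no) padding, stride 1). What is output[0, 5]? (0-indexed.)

23

The receptive field on the input at this output position is [4 9 4 / 3 5 3 / 3 7 7]. Elementwise product with the kernel and sum: 4·1 + 9·1 + 4·-1 + 5·1 + 3·3 + 7·1 + 7·-1.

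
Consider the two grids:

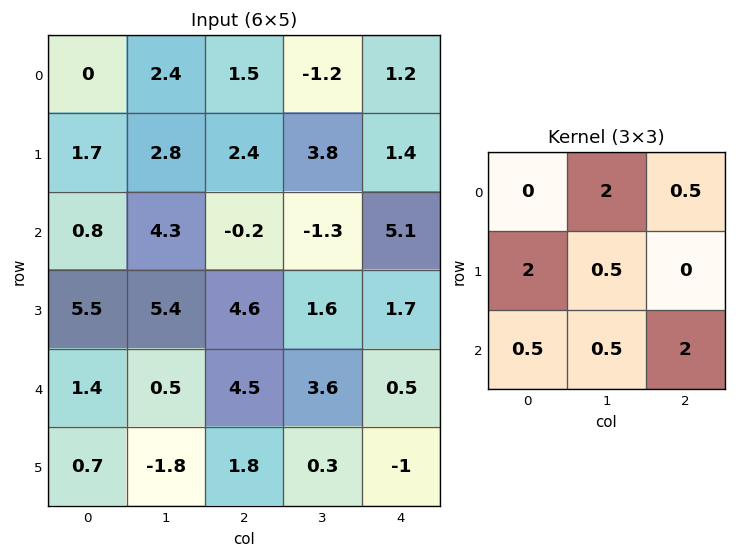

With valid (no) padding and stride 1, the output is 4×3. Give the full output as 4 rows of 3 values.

Output[0,0]: The receptive field on the input at this output position is [0 2.4 1.5 / 1.7 2.8 2.4 / 0.8 4.3 -0.2]. Elementwise product with the kernel and sum: 2.4·2 + 1.5·0.5 + 1.7·2 + 2.8·0.5 + 0.8·0.5 + 4.3·0.5 + -0.2·2.
Output[0,1]: The receptive field on the input at this output position is [2.4 1.5 -1.2 / 2.8 2.4 3.8 / 4.3 -0.2 -1.3]. Elementwise product with the kernel and sum: 1.5·2 + -1.2·0.5 + 2.8·2 + 2.4·0.5 + 4.3·0.5 + -0.2·0.5 + -1.3·2.

12.5 8.65 14.35
25.2 23.4 13.75
32.15 21.75 15
19.2 13.85 13.9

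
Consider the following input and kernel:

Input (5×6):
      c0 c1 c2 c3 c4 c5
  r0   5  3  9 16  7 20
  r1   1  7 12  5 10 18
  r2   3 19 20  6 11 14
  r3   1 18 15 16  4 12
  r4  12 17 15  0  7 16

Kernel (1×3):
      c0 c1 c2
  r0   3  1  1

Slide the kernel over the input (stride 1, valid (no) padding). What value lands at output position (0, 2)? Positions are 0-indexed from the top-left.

50

The receptive field on the input at this output position is [9 16 7]. Elementwise product with the kernel and sum: 9·3 + 16·1 + 7·1.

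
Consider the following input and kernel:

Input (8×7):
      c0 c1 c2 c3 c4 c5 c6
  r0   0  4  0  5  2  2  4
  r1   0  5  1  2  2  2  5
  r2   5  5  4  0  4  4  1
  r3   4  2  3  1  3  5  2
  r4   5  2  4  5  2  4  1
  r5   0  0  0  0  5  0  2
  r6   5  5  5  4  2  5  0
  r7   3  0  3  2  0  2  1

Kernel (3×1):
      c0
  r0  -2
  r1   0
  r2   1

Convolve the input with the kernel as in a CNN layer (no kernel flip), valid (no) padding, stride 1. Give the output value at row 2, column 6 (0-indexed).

The receptive field on the input at this output position is [1 / 2 / 1]. Elementwise product with the kernel and sum: 1·-2 + 1·1.

-1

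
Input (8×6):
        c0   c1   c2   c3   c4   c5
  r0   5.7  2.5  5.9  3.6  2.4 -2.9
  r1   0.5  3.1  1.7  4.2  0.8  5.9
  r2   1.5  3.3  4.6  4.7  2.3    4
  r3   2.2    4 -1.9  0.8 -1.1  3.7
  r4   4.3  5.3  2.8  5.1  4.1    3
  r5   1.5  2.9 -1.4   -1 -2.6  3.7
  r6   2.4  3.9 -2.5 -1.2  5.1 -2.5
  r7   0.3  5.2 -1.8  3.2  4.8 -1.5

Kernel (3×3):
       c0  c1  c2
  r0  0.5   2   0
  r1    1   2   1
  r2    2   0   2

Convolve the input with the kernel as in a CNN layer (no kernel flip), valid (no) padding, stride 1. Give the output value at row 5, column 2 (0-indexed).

The receptive field on the input at this output position is [-1.4 -1 -2.6 / -2.5 -1.2 5.1 / -1.8 3.2 4.8]. Elementwise product with the kernel and sum: -1.4·0.5 + -1·2 + -2.5·1 + -1.2·2 + 5.1·1 + -1.8·2 + 4.8·2.

3.5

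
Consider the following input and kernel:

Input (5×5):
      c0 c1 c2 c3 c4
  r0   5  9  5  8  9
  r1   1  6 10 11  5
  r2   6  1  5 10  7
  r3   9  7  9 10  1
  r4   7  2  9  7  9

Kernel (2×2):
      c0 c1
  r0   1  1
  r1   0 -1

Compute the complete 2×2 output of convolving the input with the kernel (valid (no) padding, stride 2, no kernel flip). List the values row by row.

Output[0,0]: The receptive field on the input at this output position is [5 9 / 1 6]. Elementwise product with the kernel and sum: 5·1 + 9·1 + 6·-1.

8 2
0 5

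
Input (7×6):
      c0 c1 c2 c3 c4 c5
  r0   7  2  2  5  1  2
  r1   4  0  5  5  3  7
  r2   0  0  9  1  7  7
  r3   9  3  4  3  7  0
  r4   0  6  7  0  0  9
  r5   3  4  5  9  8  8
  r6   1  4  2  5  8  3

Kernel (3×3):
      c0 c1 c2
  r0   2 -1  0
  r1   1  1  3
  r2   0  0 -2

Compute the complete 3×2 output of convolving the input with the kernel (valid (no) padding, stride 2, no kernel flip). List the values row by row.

Output[0,0]: The receptive field on the input at this output position is [7 2 2 / 4 0 5 / 0 0 9]. Elementwise product with the kernel and sum: 7·2 + 2·-1 + 4·1 + 0·1 + 5·3 + 9·-2.
Output[0,1]: The receptive field on the input at this output position is [2 5 1 / 5 5 3 / 9 1 7]. Elementwise product with the kernel and sum: 2·2 + 5·-1 + 5·1 + 5·1 + 3·3 + 7·-2.

13 4
10 45
12 36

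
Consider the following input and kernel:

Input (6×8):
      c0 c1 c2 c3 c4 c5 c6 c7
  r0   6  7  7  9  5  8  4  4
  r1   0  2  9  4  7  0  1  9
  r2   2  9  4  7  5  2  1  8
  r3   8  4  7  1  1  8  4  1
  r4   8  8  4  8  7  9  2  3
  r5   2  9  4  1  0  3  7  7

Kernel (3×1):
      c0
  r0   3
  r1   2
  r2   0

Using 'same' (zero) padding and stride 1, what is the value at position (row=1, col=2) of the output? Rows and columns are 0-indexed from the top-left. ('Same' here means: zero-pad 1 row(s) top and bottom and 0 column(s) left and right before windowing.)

The receptive field on the zero-padded input at this output position is [7 / 9 / 4]. Elementwise product with the kernel and sum: 7·3 + 9·2.

39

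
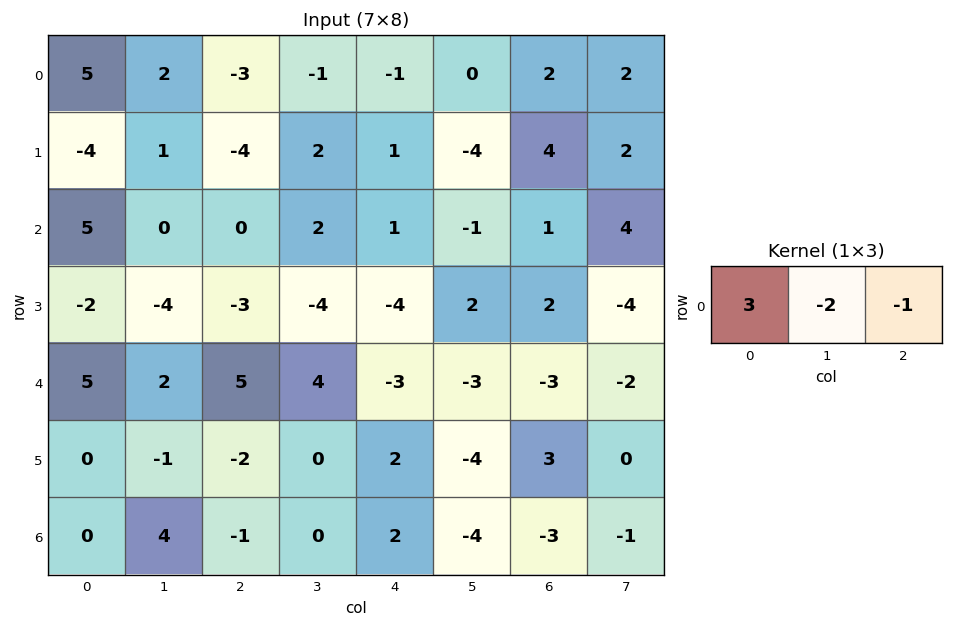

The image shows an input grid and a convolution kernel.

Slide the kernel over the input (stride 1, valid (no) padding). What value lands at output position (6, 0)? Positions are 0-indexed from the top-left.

The receptive field on the input at this output position is [0 4 -1]. Elementwise product with the kernel and sum: 0·3 + 4·-2 + -1·-1.

-7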